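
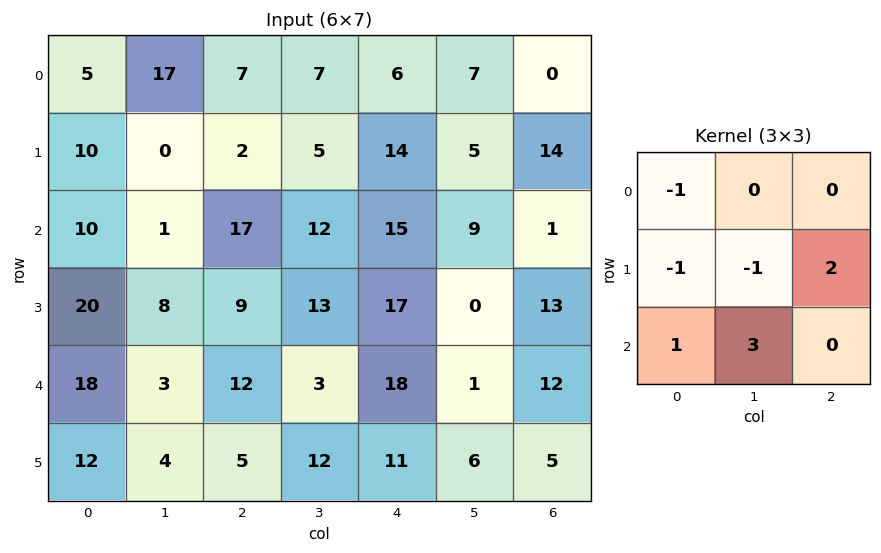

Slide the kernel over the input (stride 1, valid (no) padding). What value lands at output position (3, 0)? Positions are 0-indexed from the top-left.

7

The receptive field on the input at this output position is [20 8 9 / 18 3 12 / 12 4 5]. Elementwise product with the kernel and sum: 20·-1 + 18·-1 + 3·-1 + 12·2 + 12·1 + 4·3.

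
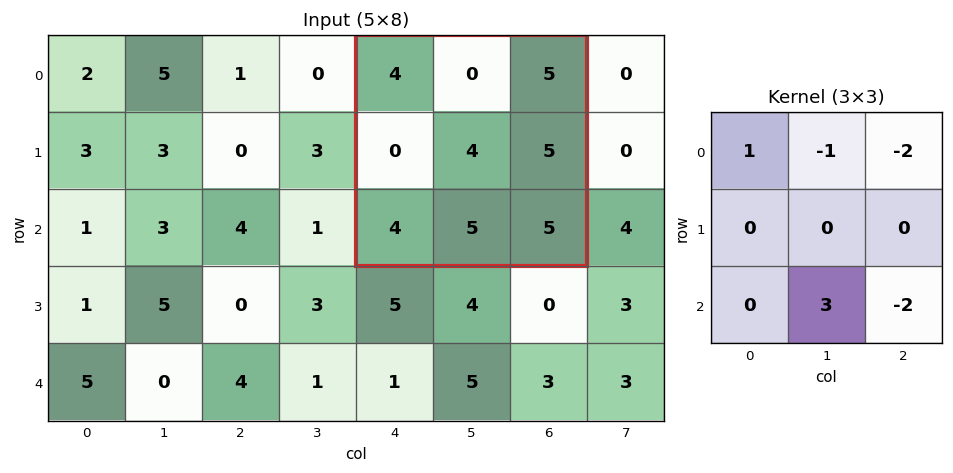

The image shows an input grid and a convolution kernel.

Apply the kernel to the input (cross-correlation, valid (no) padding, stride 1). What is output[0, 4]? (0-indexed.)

-1

The receptive field on the input at this output position is [4 0 5 / 0 4 5 / 4 5 5]. Elementwise product with the kernel and sum: 4·1 + 0·-1 + 5·-2 + 5·3 + 5·-2.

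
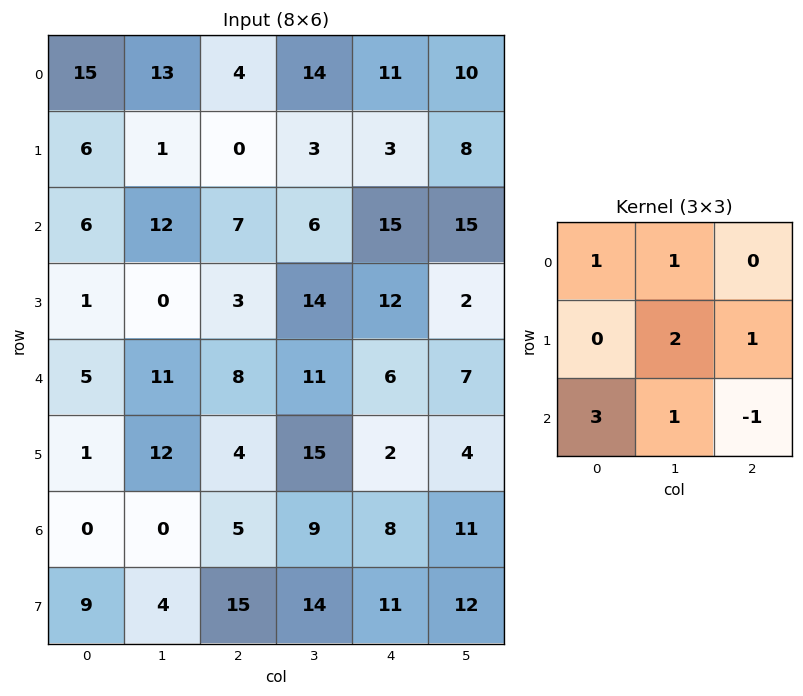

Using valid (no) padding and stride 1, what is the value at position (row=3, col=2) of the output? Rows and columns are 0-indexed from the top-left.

70

The receptive field on the input at this output position is [3 14 12 / 8 11 6 / 4 15 2]. Elementwise product with the kernel and sum: 3·1 + 14·1 + 11·2 + 6·1 + 4·3 + 15·1 + 2·-1.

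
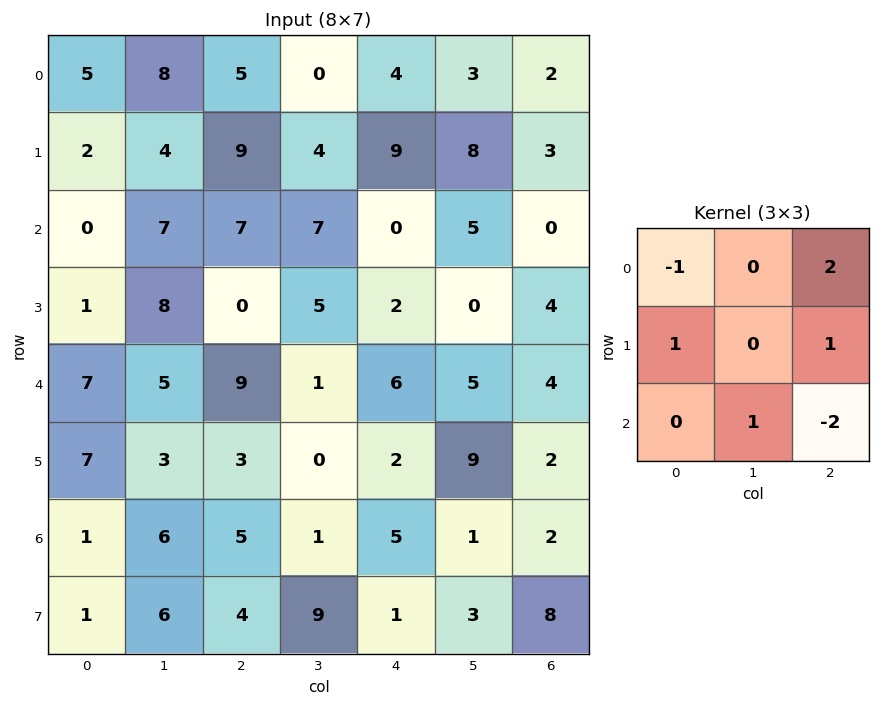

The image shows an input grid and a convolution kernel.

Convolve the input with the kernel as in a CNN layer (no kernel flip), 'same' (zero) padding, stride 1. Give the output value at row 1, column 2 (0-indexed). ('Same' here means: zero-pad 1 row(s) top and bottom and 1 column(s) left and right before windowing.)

The receptive field on the zero-padded input at this output position is [8 5 0 / 4 9 4 / 7 7 7]. Elementwise product with the kernel and sum: 8·-1 + 0·2 + 4·1 + 4·1 + 7·1 + 7·-2.

-7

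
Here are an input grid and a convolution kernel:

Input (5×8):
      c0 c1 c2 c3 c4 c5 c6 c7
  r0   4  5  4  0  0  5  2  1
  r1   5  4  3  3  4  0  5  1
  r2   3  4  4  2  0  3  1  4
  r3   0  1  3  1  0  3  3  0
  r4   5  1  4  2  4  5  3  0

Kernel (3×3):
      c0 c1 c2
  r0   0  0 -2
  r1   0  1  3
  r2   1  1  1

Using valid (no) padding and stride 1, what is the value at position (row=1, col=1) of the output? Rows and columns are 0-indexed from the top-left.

The receptive field on the input at this output position is [4 3 3 / 4 4 2 / 1 3 1]. Elementwise product with the kernel and sum: 3·-2 + 4·1 + 2·3 + 1·1 + 3·1 + 1·1.

9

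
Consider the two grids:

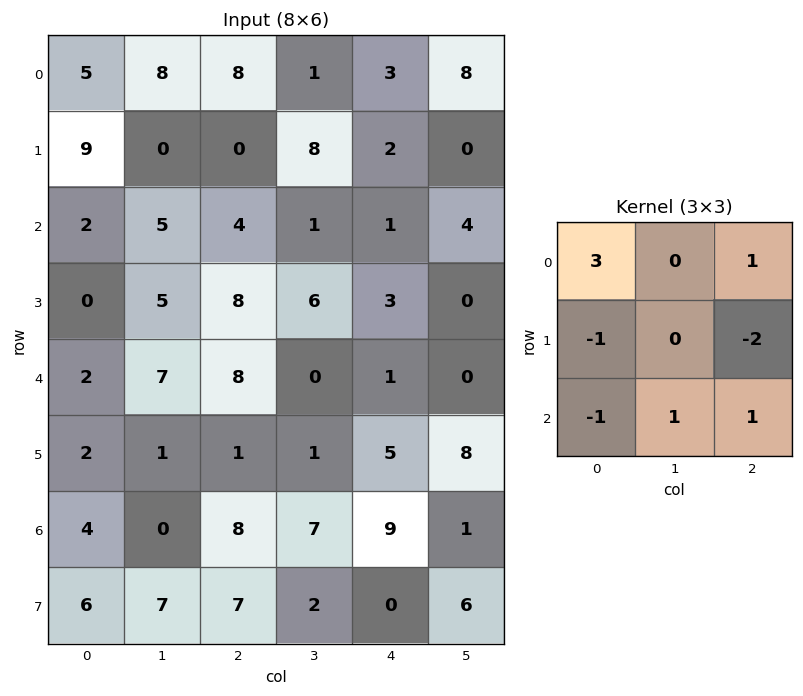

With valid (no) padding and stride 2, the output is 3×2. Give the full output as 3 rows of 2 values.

21 21
7 -8
14 22

Output[0,0]: The receptive field on the input at this output position is [5 8 8 / 9 0 0 / 2 5 4]. Elementwise product with the kernel and sum: 5·3 + 8·1 + 9·-1 + 0·-2 + 2·-1 + 5·1 + 4·1.
Output[0,1]: The receptive field on the input at this output position is [8 1 3 / 0 8 2 / 4 1 1]. Elementwise product with the kernel and sum: 8·3 + 3·1 + 0·-1 + 2·-2 + 4·-1 + 1·1 + 1·1.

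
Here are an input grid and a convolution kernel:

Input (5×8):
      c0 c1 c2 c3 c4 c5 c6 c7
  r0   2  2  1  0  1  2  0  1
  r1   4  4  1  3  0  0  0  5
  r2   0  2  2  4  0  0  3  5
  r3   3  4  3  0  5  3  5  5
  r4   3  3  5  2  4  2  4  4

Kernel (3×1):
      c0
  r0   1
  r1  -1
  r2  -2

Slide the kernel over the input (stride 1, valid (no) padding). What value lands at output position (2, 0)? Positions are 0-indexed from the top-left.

-9

The receptive field on the input at this output position is [0 / 3 / 3]. Elementwise product with the kernel and sum: 0·1 + 3·-1 + 3·-2.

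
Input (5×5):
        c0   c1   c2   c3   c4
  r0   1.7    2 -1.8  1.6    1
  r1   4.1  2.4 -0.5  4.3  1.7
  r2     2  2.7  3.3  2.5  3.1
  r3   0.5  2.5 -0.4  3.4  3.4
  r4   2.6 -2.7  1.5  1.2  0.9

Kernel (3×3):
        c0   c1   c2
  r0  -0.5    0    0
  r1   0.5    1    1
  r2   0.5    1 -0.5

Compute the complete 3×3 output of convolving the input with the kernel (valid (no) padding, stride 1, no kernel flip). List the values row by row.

5.15 7.4 9.25
7.9 5.1 9
-0.8 2.45 6.45

Output[0,0]: The receptive field on the input at this output position is [1.7 2 -1.8 / 4.1 2.4 -0.5 / 2 2.7 3.3]. Elementwise product with the kernel and sum: 1.7·-0.5 + 4.1·0.5 + 2.4·1 + -0.5·1 + 2·0.5 + 2.7·1 + 3.3·-0.5.
Output[0,1]: The receptive field on the input at this output position is [2 -1.8 1.6 / 2.4 -0.5 4.3 / 2.7 3.3 2.5]. Elementwise product with the kernel and sum: 2·-0.5 + 2.4·0.5 + -0.5·1 + 4.3·1 + 2.7·0.5 + 3.3·1 + 2.5·-0.5.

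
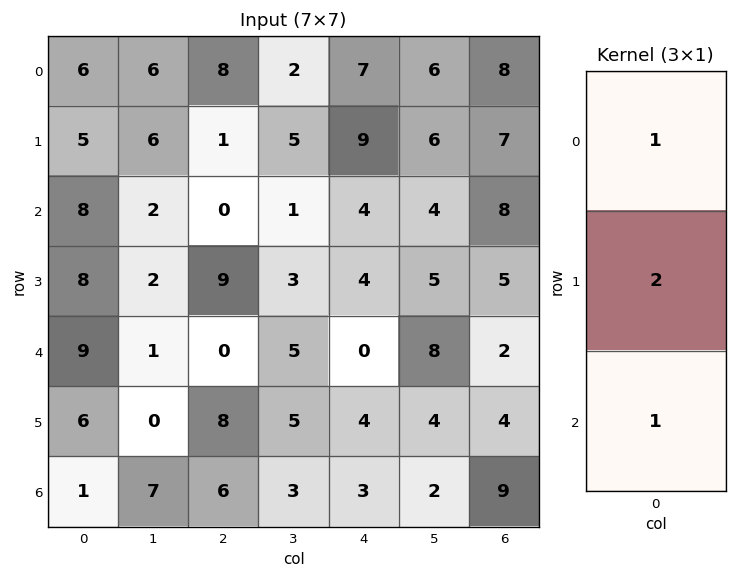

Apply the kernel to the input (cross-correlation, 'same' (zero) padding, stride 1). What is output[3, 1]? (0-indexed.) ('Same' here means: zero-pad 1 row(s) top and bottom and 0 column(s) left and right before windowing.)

The receptive field on the zero-padded input at this output position is [2 / 2 / 1]. Elementwise product with the kernel and sum: 2·1 + 2·2 + 1·1.

7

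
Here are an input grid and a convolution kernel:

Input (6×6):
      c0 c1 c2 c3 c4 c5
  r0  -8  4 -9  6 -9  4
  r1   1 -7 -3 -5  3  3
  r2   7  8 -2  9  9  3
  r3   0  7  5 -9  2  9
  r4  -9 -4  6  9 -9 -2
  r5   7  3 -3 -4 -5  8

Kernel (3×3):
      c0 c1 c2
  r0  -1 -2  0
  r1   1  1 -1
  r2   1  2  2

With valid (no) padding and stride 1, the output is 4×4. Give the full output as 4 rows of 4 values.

16 31 20 40
54 9 2 27
-26 43 -16 -56
-26 -35 16 9

Output[0,0]: The receptive field on the input at this output position is [-8 4 -9 / 1 -7 -3 / 7 8 -2]. Elementwise product with the kernel and sum: -8·-1 + 4·-2 + 1·1 + -7·1 + -3·-1 + 7·1 + 8·2 + -2·2.
Output[0,1]: The receptive field on the input at this output position is [4 -9 6 / -7 -3 -5 / 8 -2 9]. Elementwise product with the kernel and sum: 4·-1 + -9·-2 + -7·1 + -3·1 + -5·-1 + 8·1 + -2·2 + 9·2.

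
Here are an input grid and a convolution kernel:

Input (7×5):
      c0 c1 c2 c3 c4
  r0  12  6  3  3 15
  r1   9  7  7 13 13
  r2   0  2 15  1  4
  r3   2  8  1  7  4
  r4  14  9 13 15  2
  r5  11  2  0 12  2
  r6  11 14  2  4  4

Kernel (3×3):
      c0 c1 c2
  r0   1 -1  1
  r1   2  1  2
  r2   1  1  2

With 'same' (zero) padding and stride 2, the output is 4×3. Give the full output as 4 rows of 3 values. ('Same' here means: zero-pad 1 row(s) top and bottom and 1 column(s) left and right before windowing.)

47 61 47
20 57 17
53 101 49
30 52 22

Output[0,0]: The receptive field on the zero-padded input at this output position is [0 0 0 / 0 12 6 / 0 9 7]. Elementwise product with the kernel and sum: 0·1 + 0·-1 + 0·1 + 0·2 + 12·1 + 6·2 + 0·1 + 9·1 + 7·2.
Output[0,1]: The receptive field on the zero-padded input at this output position is [0 0 0 / 6 3 3 / 7 7 13]. Elementwise product with the kernel and sum: 0·1 + 0·-1 + 0·1 + 6·2 + 3·1 + 3·2 + 7·1 + 7·1 + 13·2.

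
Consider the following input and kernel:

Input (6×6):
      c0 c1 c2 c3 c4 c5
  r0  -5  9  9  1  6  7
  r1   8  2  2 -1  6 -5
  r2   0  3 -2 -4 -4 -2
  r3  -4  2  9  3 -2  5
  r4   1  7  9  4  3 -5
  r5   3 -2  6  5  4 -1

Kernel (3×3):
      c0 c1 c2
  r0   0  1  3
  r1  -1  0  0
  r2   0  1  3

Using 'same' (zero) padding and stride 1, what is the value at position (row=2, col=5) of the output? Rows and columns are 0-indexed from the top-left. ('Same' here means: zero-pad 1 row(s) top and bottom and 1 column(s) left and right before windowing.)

The receptive field on the zero-padded input at this output position is [6 -5 0 / -4 -2 0 / -2 5 0]. Elementwise product with the kernel and sum: -5·1 + 0·3 + -4·-1 + 5·1 + 0·3.

4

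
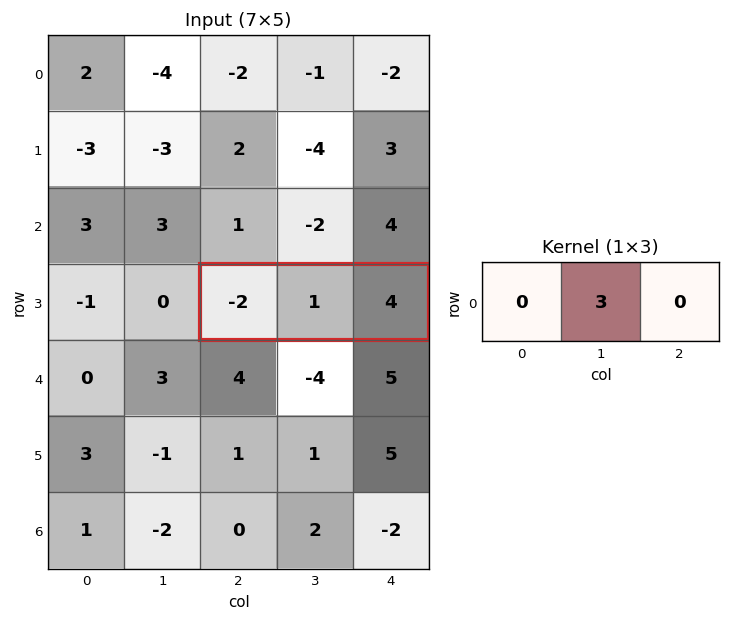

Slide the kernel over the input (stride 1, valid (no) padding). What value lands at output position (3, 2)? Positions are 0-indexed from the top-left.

The receptive field on the input at this output position is [-2 1 4]. Elementwise product with the kernel and sum: 1·3.

3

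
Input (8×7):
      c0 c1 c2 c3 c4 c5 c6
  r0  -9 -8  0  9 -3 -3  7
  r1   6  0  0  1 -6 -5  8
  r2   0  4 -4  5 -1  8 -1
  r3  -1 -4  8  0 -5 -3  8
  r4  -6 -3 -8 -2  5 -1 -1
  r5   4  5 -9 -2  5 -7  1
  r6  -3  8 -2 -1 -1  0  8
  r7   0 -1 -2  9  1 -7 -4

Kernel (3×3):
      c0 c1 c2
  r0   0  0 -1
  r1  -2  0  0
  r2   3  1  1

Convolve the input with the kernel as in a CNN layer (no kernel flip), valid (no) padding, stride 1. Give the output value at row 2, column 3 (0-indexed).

The receptive field on the input at this output position is [5 -1 8 / 0 -5 -3 / -2 5 -1]. Elementwise product with the kernel and sum: 8·-1 + 0·-2 + -2·3 + 5·1 + -1·1.

-10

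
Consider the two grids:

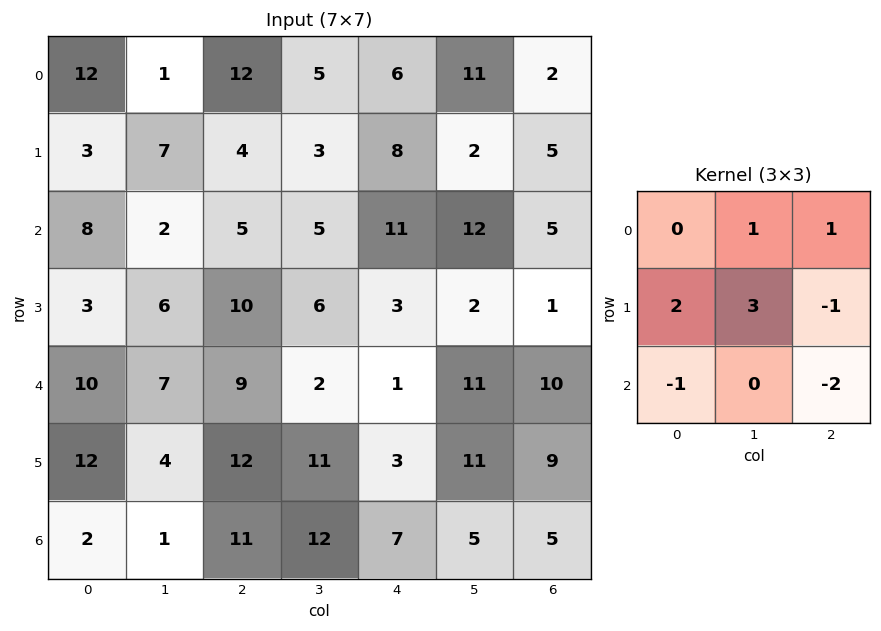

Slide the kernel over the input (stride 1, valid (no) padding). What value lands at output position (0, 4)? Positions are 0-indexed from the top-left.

9

The receptive field on the input at this output position is [6 11 2 / 8 2 5 / 11 12 5]. Elementwise product with the kernel and sum: 11·1 + 2·1 + 8·2 + 2·3 + 5·-1 + 11·-1 + 5·-2.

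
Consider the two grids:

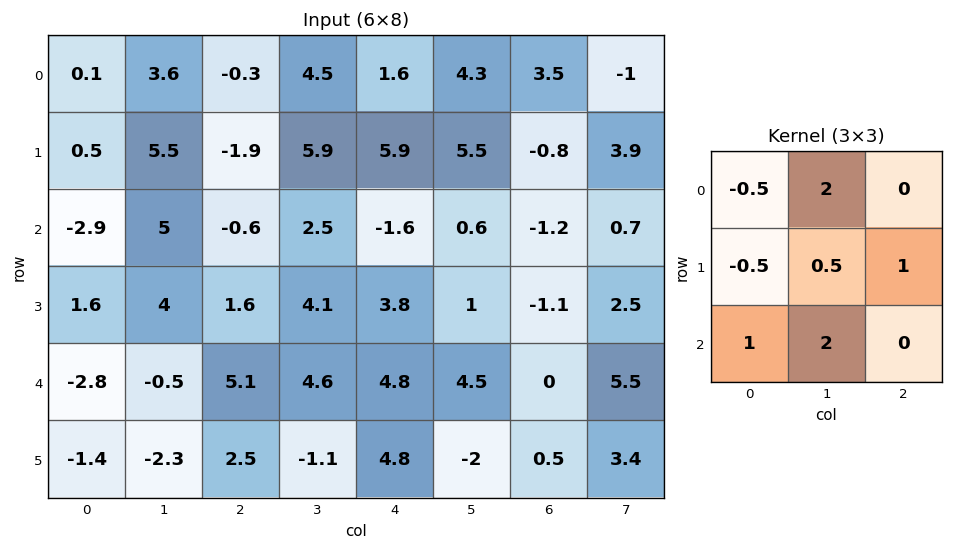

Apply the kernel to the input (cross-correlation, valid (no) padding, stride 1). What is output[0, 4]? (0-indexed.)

6.4

The receptive field on the input at this output position is [1.6 4.3 3.5 / 5.9 5.5 -0.8 / -1.6 0.6 -1.2]. Elementwise product with the kernel and sum: 1.6·-0.5 + 4.3·2 + 5.9·-0.5 + 5.5·0.5 + -0.8·1 + -1.6·1 + 0.6·2.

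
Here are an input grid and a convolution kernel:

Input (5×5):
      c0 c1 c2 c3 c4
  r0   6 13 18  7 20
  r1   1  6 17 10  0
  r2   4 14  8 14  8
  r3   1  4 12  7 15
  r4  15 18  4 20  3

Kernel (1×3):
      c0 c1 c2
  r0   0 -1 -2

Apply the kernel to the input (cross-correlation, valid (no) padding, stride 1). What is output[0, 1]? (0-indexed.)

The receptive field on the input at this output position is [13 18 7]. Elementwise product with the kernel and sum: 18·-1 + 7·-2.

-32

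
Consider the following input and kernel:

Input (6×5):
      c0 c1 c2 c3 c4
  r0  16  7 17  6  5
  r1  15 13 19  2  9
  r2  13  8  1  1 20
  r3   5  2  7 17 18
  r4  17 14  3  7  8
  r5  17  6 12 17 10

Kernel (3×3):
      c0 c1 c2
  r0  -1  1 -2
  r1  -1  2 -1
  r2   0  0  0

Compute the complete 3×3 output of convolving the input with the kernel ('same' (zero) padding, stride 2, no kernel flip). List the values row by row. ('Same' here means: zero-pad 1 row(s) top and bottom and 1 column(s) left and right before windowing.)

25 21 4
7 -5 46
21 -44 10

Output[0,0]: The receptive field on the zero-padded input at this output position is [0 0 0 / 0 16 7 / 0 15 13]. Elementwise product with the kernel and sum: 0·-1 + 0·1 + 0·-2 + 0·-1 + 16·2 + 7·-1.
Output[0,1]: The receptive field on the zero-padded input at this output position is [0 0 0 / 7 17 6 / 13 19 2]. Elementwise product with the kernel and sum: 0·-1 + 0·1 + 0·-2 + 7·-1 + 17·2 + 6·-1.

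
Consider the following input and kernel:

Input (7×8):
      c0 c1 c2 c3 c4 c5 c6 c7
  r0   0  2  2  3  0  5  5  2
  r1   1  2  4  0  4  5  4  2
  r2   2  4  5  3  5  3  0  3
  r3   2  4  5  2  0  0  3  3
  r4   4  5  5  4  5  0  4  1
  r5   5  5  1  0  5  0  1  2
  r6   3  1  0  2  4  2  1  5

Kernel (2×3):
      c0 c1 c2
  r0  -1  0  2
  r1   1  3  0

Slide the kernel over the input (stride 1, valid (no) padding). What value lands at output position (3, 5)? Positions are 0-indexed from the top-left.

The receptive field on the input at this output position is [0 3 3 / 0 4 1]. Elementwise product with the kernel and sum: 0·-1 + 3·2 + 0·1 + 4·3.

18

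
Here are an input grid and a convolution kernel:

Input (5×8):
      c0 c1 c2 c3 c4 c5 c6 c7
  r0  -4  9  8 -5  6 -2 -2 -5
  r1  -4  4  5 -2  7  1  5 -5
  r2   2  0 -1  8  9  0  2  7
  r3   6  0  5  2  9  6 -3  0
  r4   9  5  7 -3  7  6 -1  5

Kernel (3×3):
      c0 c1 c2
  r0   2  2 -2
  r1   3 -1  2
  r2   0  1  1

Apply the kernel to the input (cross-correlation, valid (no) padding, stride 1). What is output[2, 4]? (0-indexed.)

34

The receptive field on the input at this output position is [9 0 2 / 9 6 -3 / 7 6 -1]. Elementwise product with the kernel and sum: 9·2 + 0·2 + 2·-2 + 9·3 + 6·-1 + -3·2 + 6·1 + -1·1.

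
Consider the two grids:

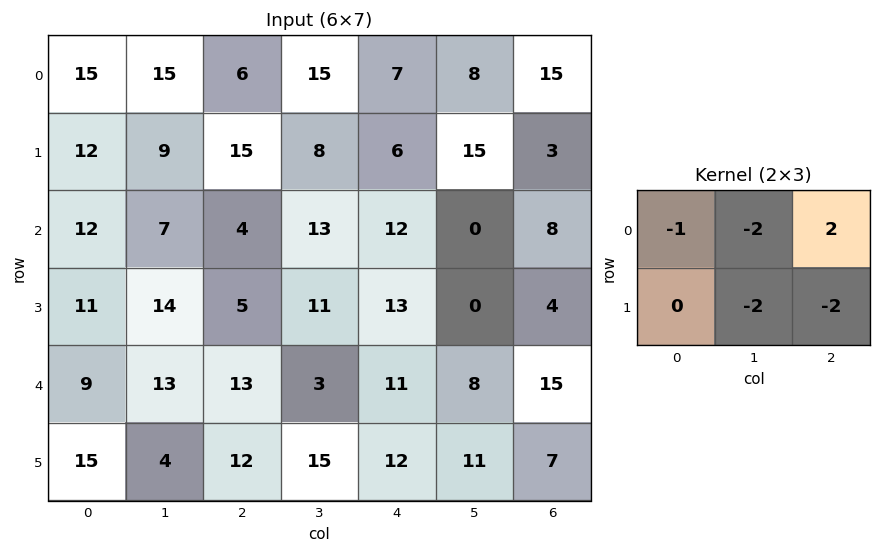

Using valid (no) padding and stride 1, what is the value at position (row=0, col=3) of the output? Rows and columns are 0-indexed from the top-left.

The receptive field on the input at this output position is [15 7 8 / 8 6 15]. Elementwise product with the kernel and sum: 15·-1 + 7·-2 + 8·2 + 6·-2 + 15·-2.

-55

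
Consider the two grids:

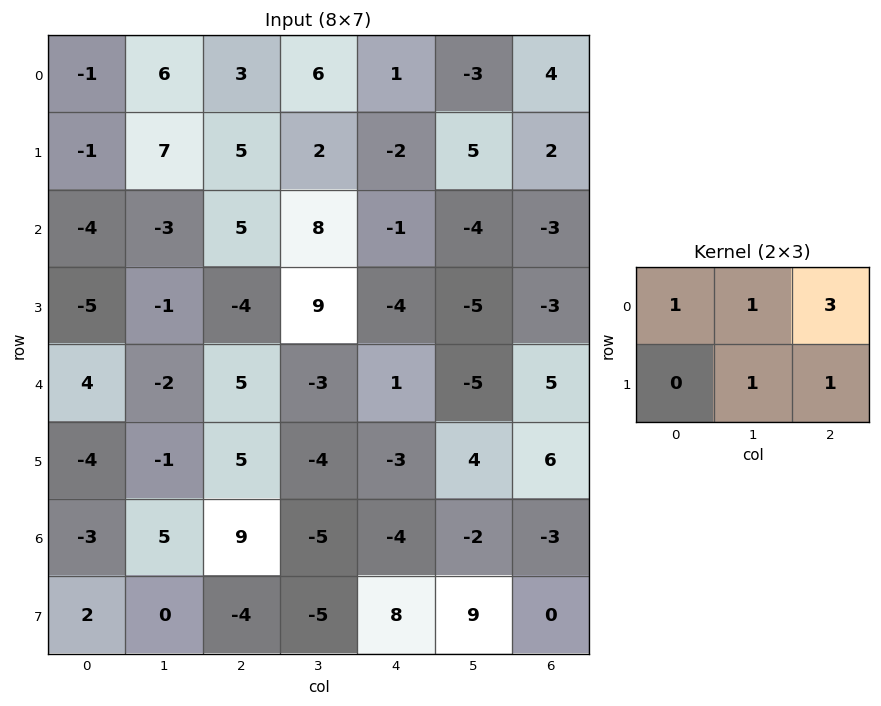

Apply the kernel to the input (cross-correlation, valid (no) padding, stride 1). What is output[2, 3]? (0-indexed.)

The receptive field on the input at this output position is [8 -1 -4 / 9 -4 -5]. Elementwise product with the kernel and sum: 8·1 + -1·1 + -4·3 + -4·1 + -5·1.

-14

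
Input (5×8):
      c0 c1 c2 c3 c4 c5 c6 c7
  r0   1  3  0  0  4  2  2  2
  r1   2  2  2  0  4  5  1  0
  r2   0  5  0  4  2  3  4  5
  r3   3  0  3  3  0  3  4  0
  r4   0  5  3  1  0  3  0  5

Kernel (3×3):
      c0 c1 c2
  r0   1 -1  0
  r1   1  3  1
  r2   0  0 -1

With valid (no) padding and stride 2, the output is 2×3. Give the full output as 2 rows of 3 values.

Output[0,0]: The receptive field on the input at this output position is [1 3 0 / 2 2 2 / 0 5 0]. Elementwise product with the kernel and sum: 1·1 + 3·-1 + 2·1 + 2·3 + 2·1 + 0·-1.

8 4 18
-2 8 12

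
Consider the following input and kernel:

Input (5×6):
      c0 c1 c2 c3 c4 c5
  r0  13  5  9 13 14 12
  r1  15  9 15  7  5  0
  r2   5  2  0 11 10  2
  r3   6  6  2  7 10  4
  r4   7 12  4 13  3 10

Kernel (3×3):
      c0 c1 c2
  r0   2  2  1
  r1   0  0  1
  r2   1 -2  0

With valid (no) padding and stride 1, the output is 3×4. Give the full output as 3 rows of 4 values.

Output[0,0]: The receptive field on the input at this output position is [13 5 9 / 15 9 15 / 5 2 0]. Elementwise product with the kernel and sum: 13·2 + 5·2 + 9·1 + 15·1 + 5·1 + 2·-2.
Output[0,1]: The receptive field on the input at this output position is [5 9 13 / 9 15 7 / 2 0 11]. Elementwise product with the kernel and sum: 5·2 + 9·2 + 13·1 + 7·1 + 2·1 + 0·-2.

61 50 41 57
57 68 47 13
-1 26 20 55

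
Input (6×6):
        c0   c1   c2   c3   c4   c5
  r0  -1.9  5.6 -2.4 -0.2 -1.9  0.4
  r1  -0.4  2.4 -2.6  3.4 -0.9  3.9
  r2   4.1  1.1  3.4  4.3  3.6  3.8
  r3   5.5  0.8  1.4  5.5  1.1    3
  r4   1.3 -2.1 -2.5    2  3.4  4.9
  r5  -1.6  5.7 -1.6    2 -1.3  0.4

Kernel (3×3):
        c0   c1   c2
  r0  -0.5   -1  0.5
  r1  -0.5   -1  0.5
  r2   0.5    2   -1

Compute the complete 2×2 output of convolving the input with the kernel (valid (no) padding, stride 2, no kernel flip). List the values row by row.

-8.5 4.6
-5.35 -10.5

Output[0,0]: The receptive field on the input at this output position is [-1.9 5.6 -2.4 / -0.4 2.4 -2.6 / 4.1 1.1 3.4]. Elementwise product with the kernel and sum: -1.9·-0.5 + 5.6·-1 + -2.4·0.5 + -0.4·-0.5 + 2.4·-1 + -2.6·0.5 + 4.1·0.5 + 1.1·2 + 3.4·-1.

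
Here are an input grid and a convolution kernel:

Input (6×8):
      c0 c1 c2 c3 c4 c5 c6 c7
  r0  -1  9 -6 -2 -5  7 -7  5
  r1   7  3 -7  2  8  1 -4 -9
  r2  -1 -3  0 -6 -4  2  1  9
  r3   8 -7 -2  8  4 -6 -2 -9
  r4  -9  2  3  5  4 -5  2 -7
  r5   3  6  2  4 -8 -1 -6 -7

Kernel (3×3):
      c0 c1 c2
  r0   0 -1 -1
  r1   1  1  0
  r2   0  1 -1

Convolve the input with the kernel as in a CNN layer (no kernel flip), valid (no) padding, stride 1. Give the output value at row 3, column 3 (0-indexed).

The receptive field on the input at this output position is [8 4 -6 / 5 4 -5 / 4 -8 -1]. Elementwise product with the kernel and sum: 4·-1 + -6·-1 + 5·1 + 4·1 + -8·1 + -1·-1.

4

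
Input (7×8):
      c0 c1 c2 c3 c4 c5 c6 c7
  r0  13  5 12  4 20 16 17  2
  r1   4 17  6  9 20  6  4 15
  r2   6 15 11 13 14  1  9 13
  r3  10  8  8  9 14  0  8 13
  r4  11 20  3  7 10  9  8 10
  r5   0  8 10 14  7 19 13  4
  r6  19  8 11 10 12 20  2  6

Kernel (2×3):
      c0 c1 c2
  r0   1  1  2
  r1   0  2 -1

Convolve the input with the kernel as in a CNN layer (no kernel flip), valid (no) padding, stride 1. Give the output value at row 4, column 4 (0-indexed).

60

The receptive field on the input at this output position is [10 9 8 / 7 19 13]. Elementwise product with the kernel and sum: 10·1 + 9·1 + 8·2 + 19·2 + 13·-1.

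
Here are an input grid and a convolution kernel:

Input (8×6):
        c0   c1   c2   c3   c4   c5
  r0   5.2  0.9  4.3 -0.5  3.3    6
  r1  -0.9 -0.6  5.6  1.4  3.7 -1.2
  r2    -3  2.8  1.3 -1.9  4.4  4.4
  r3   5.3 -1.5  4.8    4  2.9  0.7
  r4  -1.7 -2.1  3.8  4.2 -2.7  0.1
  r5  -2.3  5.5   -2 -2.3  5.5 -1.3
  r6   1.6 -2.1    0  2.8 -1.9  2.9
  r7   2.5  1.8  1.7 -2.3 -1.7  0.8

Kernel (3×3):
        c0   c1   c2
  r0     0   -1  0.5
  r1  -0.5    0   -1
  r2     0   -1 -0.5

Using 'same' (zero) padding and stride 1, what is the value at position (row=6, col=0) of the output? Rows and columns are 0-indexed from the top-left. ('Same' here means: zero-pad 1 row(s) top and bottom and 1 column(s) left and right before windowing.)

3.75

The receptive field on the zero-padded input at this output position is [0 -2.3 5.5 / 0 1.6 -2.1 / 0 2.5 1.8]. Elementwise product with the kernel and sum: -2.3·-1 + 5.5·0.5 + 0·-0.5 + -2.1·-1 + 2.5·-1 + 1.8·-0.5.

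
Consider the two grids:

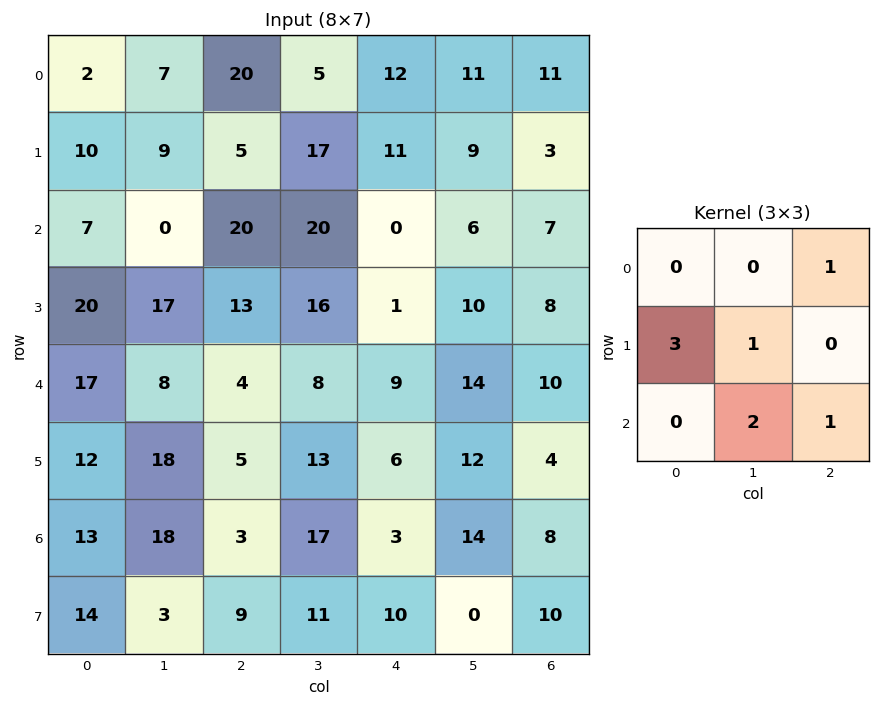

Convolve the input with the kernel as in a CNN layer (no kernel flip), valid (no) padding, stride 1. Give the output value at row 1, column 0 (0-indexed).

The receptive field on the input at this output position is [10 9 5 / 7 0 20 / 20 17 13]. Elementwise product with the kernel and sum: 5·1 + 7·3 + 0·1 + 17·2 + 13·1.

73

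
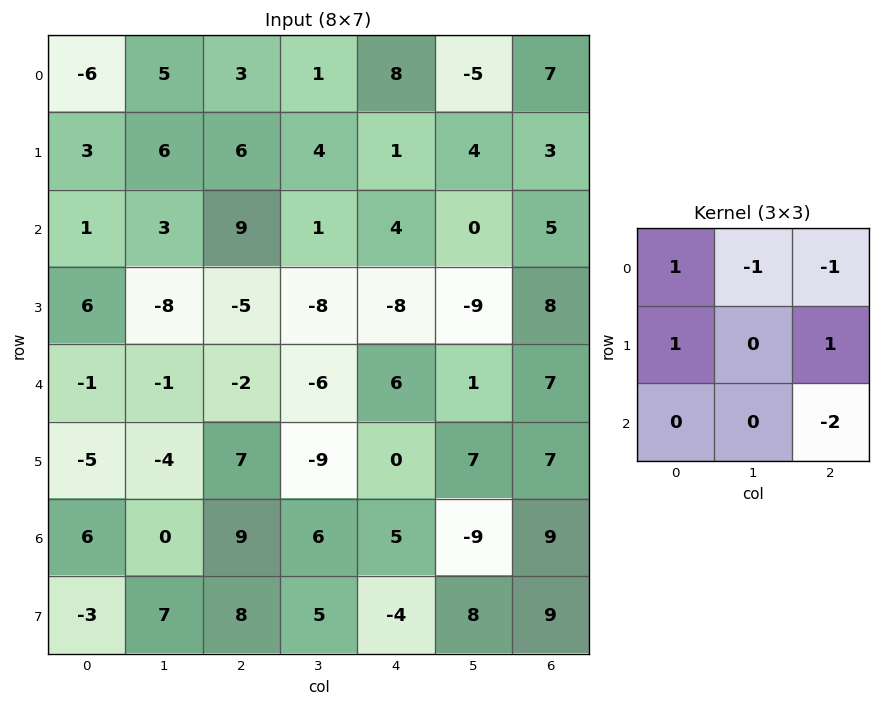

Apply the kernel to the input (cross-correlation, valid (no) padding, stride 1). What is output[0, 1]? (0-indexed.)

The receptive field on the input at this output position is [5 3 1 / 6 6 4 / 3 9 1]. Elementwise product with the kernel and sum: 5·1 + 3·-1 + 1·-1 + 6·1 + 4·1 + 1·-2.

9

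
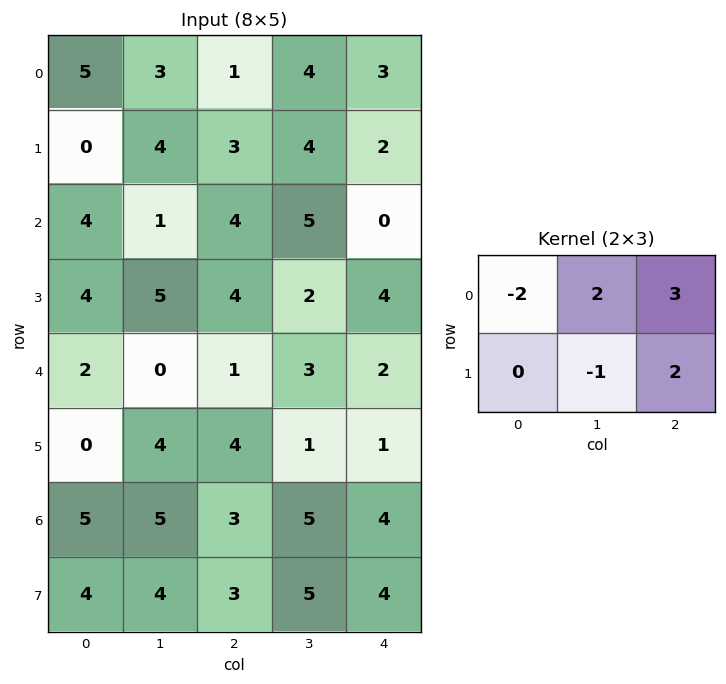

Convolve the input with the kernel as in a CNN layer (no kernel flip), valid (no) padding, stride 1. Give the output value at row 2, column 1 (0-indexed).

The receptive field on the input at this output position is [1 4 5 / 5 4 2]. Elementwise product with the kernel and sum: 1·-2 + 4·2 + 5·3 + 4·-1 + 2·2.

21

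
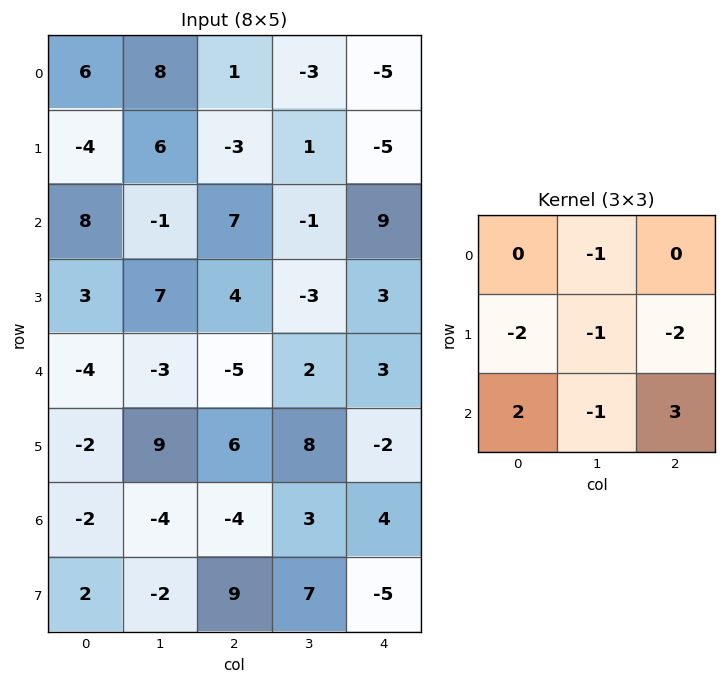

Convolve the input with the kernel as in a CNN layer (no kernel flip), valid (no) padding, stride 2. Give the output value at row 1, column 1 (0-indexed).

The receptive field on the input at this output position is [7 -1 9 / 4 -3 3 / -5 2 3]. Elementwise product with the kernel and sum: -1·-1 + 4·-2 + -3·-1 + 3·-2 + -5·2 + 2·-1 + 3·3.

-13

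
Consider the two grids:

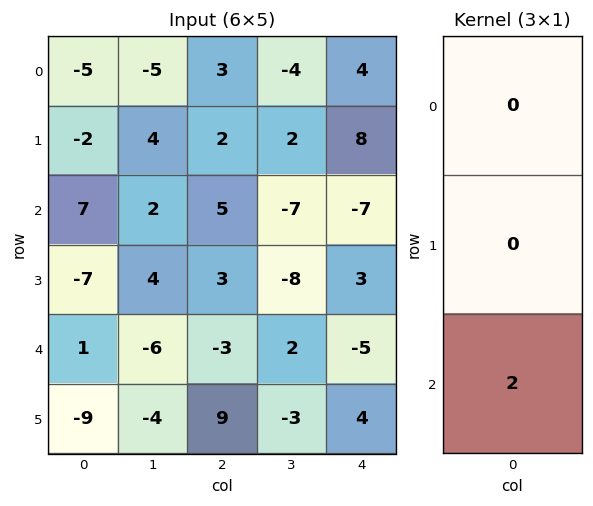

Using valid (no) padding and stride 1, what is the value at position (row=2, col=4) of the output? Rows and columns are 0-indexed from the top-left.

The receptive field on the input at this output position is [-7 / 3 / -5]. Elementwise product with the kernel and sum: -5·2.

-10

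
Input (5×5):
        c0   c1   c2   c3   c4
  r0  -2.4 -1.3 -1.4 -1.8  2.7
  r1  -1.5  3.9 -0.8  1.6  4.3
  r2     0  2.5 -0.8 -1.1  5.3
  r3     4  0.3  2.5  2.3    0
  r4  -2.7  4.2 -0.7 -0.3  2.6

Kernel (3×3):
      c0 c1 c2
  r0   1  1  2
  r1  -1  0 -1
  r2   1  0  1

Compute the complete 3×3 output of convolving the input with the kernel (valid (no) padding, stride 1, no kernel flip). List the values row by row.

Output[0,0]: The receptive field on the input at this output position is [-2.4 -1.3 -1.4 / -1.5 3.9 -0.8 / 0 2.5 -0.8]. Elementwise product with the kernel and sum: -2.4·1 + -1.3·1 + -1.4·2 + -1.5·-1 + -0.8·-1 + 0·1 + -0.8·1.
Output[0,1]: The receptive field on the input at this output position is [-1.3 -1.4 -1.8 / 3.9 -0.8 1.6 / 2.5 -0.8 -1.1]. Elementwise product with the kernel and sum: -1.3·1 + -1.4·1 + -1.8·2 + 3.9·-1 + 1.6·-1 + 2.5·1 + -1.1·1.

-5 -10.4 3.2
8.1 7.5 7.4
-9 0.8 8.1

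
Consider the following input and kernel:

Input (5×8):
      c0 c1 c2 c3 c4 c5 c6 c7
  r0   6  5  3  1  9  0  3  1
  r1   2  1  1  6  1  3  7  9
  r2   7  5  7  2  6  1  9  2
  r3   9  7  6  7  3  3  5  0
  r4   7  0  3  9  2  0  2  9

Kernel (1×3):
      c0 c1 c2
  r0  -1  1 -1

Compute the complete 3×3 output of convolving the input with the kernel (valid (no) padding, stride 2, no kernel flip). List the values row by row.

-4 -11 -12
-9 -11 -14
-10 4 -4

Output[0,0]: The receptive field on the input at this output position is [6 5 3]. Elementwise product with the kernel and sum: 6·-1 + 5·1 + 3·-1.
Output[0,1]: The receptive field on the input at this output position is [3 1 9]. Elementwise product with the kernel and sum: 3·-1 + 1·1 + 9·-1.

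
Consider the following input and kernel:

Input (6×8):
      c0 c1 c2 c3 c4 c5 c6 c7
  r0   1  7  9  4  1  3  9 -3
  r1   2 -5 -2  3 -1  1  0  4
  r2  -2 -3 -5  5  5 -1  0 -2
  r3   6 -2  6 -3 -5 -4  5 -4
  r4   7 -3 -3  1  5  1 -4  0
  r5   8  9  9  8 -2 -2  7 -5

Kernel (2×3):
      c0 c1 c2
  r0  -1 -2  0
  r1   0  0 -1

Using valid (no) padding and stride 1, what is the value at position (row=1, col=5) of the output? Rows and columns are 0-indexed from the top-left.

1

The receptive field on the input at this output position is [1 0 4 / -1 0 -2]. Elementwise product with the kernel and sum: 1·-1 + 0·-2 + -2·-1.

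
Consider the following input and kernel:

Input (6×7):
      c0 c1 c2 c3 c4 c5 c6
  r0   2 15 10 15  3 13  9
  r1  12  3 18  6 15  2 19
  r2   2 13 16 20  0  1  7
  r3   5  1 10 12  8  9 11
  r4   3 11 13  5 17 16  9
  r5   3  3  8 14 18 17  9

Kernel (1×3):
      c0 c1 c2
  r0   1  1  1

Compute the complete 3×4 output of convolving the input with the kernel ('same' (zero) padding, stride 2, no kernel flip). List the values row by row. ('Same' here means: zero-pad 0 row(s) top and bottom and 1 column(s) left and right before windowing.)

17 40 31 22
15 49 21 8
14 29 38 25

Output[0,0]: The receptive field on the zero-padded input at this output position is [0 2 15]. Elementwise product with the kernel and sum: 0·1 + 2·1 + 15·1.
Output[0,1]: The receptive field on the zero-padded input at this output position is [15 10 15]. Elementwise product with the kernel and sum: 15·1 + 10·1 + 15·1.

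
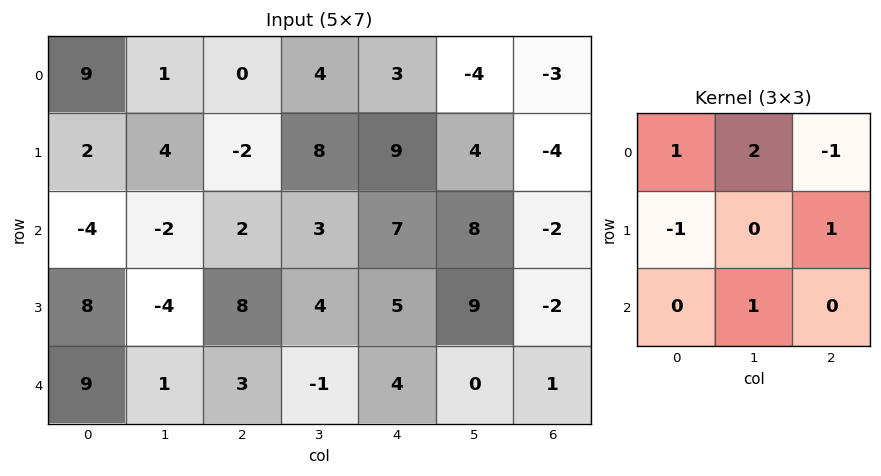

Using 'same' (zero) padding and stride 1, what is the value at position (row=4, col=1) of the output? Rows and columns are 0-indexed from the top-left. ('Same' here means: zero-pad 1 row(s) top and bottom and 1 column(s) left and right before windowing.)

-14

The receptive field on the zero-padded input at this output position is [8 -4 8 / 9 1 3 / 0 0 0]. Elementwise product with the kernel and sum: 8·1 + -4·2 + 8·-1 + 9·-1 + 3·1 + 0·1.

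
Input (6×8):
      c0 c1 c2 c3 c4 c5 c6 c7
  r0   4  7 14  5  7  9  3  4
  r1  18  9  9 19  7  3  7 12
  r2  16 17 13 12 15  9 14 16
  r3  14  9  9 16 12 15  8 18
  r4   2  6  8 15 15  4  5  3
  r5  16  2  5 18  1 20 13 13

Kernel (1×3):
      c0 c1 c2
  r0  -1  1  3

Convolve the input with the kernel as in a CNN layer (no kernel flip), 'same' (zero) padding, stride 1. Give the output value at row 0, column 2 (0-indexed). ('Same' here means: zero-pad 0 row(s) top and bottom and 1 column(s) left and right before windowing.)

The receptive field on the zero-padded input at this output position is [7 14 5]. Elementwise product with the kernel and sum: 7·-1 + 14·1 + 5·3.

22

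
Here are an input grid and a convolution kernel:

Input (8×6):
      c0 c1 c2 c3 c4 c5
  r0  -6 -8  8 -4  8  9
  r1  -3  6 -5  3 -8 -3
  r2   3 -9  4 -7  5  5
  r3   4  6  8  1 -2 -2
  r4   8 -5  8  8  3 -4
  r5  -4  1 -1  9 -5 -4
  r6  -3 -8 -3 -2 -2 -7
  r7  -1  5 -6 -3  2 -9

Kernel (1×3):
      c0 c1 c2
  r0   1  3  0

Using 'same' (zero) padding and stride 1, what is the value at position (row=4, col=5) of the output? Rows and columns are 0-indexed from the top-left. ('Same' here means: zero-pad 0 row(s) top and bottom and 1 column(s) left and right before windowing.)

-9

The receptive field on the zero-padded input at this output position is [3 -4 0]. Elementwise product with the kernel and sum: 3·1 + -4·3.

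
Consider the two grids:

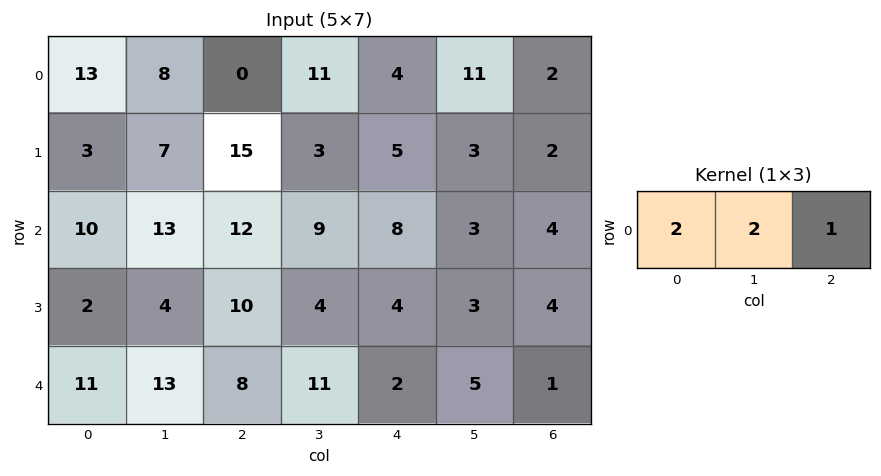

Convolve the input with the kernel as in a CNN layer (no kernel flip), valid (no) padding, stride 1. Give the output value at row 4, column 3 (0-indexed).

The receptive field on the input at this output position is [11 2 5]. Elementwise product with the kernel and sum: 11·2 + 2·2 + 5·1.

31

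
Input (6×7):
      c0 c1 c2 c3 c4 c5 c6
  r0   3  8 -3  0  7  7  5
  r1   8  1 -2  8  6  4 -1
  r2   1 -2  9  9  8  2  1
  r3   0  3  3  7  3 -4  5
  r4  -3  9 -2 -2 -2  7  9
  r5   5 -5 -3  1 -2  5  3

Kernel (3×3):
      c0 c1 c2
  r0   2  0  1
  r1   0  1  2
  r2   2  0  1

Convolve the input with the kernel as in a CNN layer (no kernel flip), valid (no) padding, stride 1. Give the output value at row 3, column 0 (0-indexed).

The receptive field on the input at this output position is [0 3 3 / -3 9 -2 / 5 -5 -3]. Elementwise product with the kernel and sum: 0·2 + 3·1 + 9·1 + -2·2 + 5·2 + -3·1.

15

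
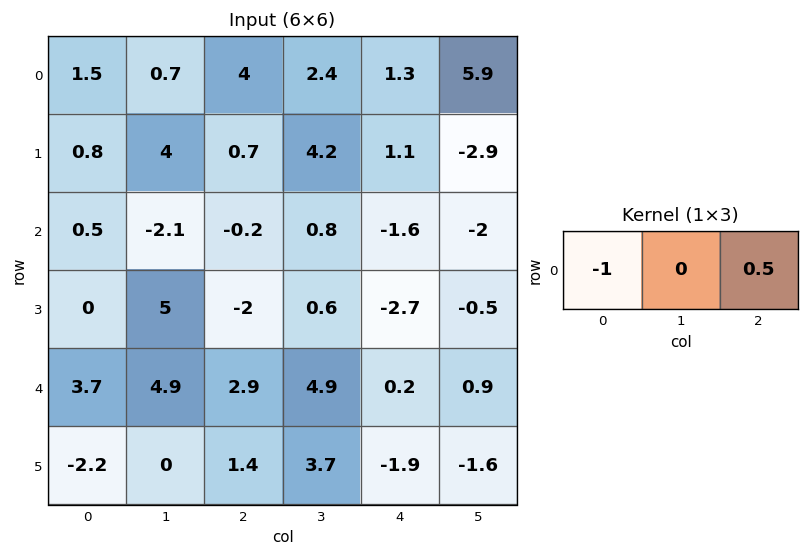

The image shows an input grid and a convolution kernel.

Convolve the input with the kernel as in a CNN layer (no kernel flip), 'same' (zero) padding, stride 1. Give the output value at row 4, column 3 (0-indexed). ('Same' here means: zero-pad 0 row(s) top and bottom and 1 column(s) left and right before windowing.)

-2.8

The receptive field on the zero-padded input at this output position is [2.9 4.9 0.2]. Elementwise product with the kernel and sum: 2.9·-1 + 0.2·0.5.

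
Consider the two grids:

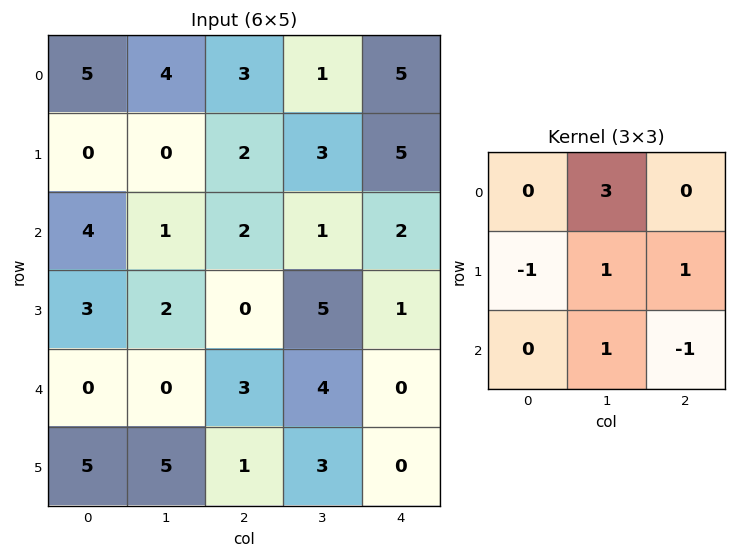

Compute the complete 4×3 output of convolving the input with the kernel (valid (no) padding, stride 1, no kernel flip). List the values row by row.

13 15 8
1 3 14
-1 8 13
13 5 19

Output[0,0]: The receptive field on the input at this output position is [5 4 3 / 0 0 2 / 4 1 2]. Elementwise product with the kernel and sum: 4·3 + 0·-1 + 0·1 + 2·1 + 1·1 + 2·-1.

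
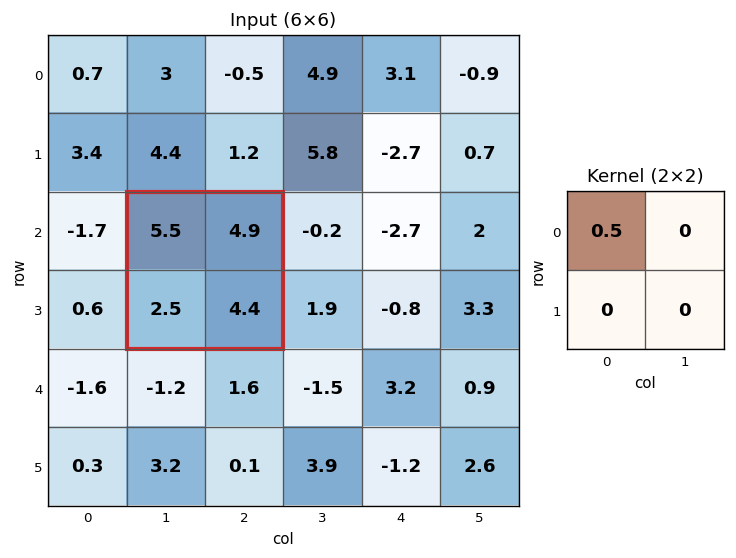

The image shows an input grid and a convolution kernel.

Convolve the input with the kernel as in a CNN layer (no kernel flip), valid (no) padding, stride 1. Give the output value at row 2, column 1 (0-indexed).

The receptive field on the input at this output position is [5.5 4.9 / 2.5 4.4]. Elementwise product with the kernel and sum: 5.5·0.5.

2.75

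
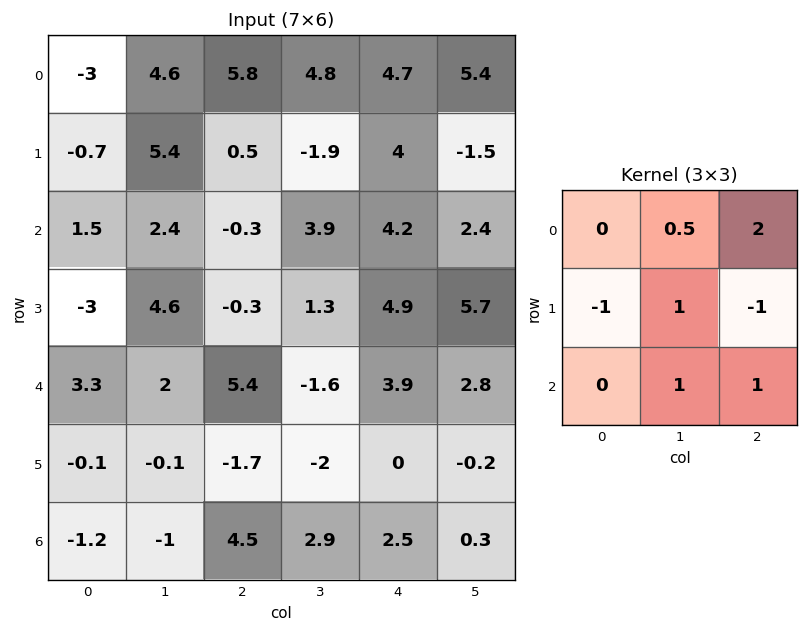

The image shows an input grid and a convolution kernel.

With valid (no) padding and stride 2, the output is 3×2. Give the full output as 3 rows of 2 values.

21.6 13.5
15.9 9.35
17 12.1

Output[0,0]: The receptive field on the input at this output position is [-3 4.6 5.8 / -0.7 5.4 0.5 / 1.5 2.4 -0.3]. Elementwise product with the kernel and sum: 4.6·0.5 + 5.8·2 + -0.7·-1 + 5.4·1 + 0.5·-1 + 2.4·1 + -0.3·1.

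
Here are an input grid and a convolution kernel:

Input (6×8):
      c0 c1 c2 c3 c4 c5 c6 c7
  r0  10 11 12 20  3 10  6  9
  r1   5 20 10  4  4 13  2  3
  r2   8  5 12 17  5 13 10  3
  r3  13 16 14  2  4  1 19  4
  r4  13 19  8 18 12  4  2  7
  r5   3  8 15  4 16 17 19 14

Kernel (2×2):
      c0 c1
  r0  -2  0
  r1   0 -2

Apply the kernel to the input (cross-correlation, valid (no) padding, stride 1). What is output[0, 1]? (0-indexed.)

The receptive field on the input at this output position is [11 12 / 20 10]. Elementwise product with the kernel and sum: 11·-2 + 10·-2.

-42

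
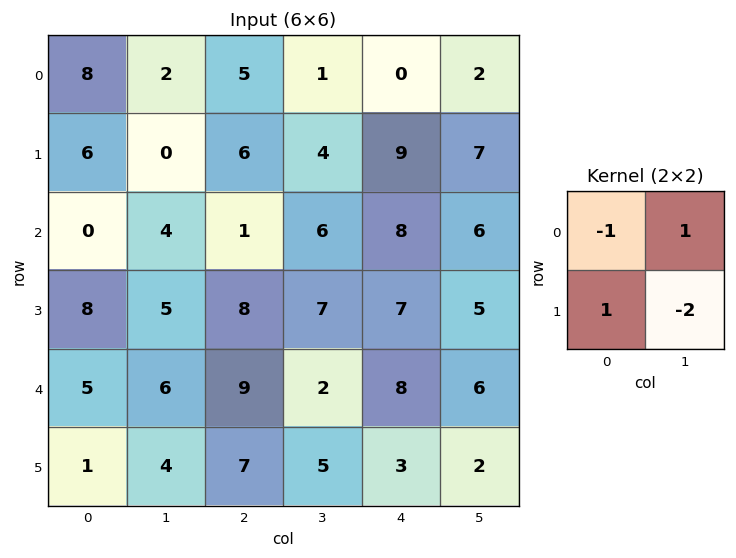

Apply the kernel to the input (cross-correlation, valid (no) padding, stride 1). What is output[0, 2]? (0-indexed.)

-6

The receptive field on the input at this output position is [5 1 / 6 4]. Elementwise product with the kernel and sum: 5·-1 + 1·1 + 6·1 + 4·-2.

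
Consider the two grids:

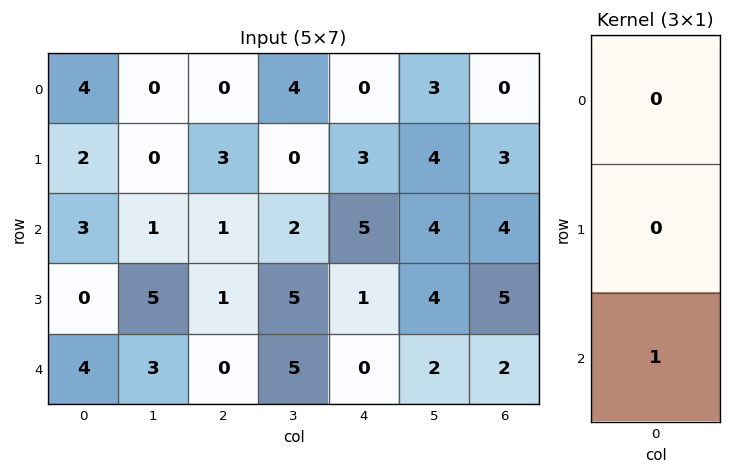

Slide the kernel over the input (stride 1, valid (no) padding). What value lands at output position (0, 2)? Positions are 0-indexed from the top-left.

1

The receptive field on the input at this output position is [0 / 3 / 1]. Elementwise product with the kernel and sum: 1·1.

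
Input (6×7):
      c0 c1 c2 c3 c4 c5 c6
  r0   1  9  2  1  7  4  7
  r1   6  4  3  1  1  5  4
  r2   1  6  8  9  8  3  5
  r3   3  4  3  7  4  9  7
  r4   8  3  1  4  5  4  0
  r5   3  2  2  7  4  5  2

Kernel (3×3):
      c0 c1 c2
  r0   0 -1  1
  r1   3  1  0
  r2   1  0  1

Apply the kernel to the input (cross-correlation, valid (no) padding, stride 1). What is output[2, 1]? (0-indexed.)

23

The receptive field on the input at this output position is [6 8 9 / 4 3 7 / 3 1 4]. Elementwise product with the kernel and sum: 8·-1 + 9·1 + 4·3 + 3·1 + 3·1 + 4·1.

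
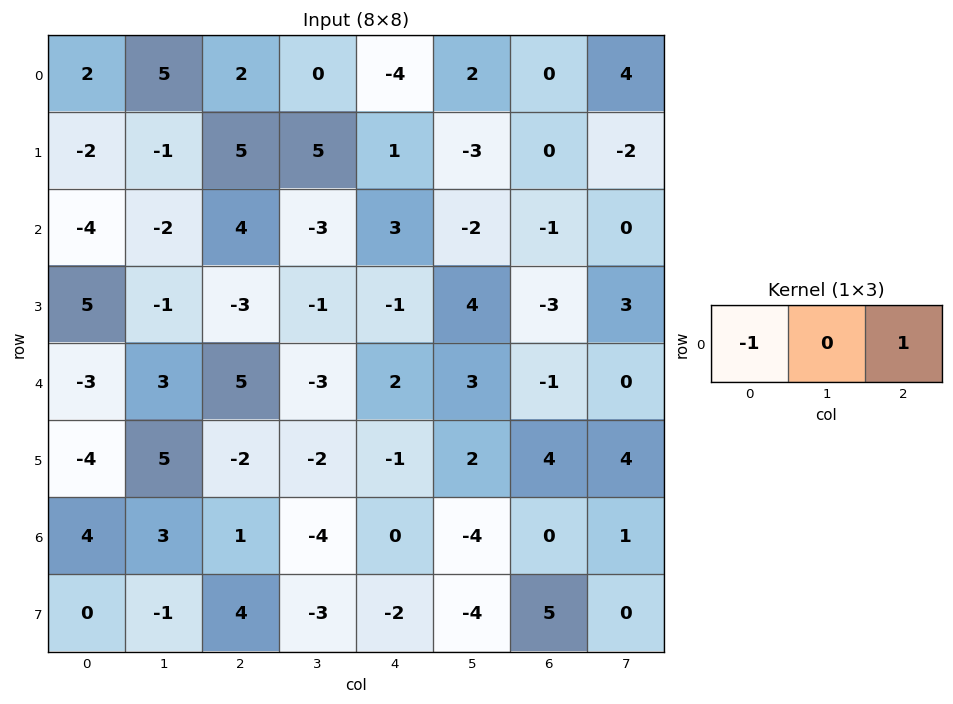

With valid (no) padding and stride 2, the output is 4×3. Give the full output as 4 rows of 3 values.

Output[0,0]: The receptive field on the input at this output position is [2 5 2]. Elementwise product with the kernel and sum: 2·-1 + 2·1.

0 -6 4
8 -1 -4
8 -3 -3
-3 -1 0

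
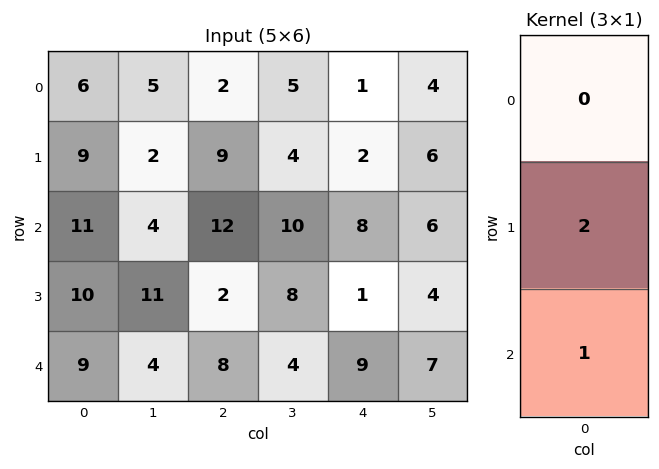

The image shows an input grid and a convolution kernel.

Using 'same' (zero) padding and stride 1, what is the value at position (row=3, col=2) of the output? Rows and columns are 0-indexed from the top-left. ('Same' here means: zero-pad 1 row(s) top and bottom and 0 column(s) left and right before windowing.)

12

The receptive field on the zero-padded input at this output position is [12 / 2 / 8]. Elementwise product with the kernel and sum: 2·2 + 8·1.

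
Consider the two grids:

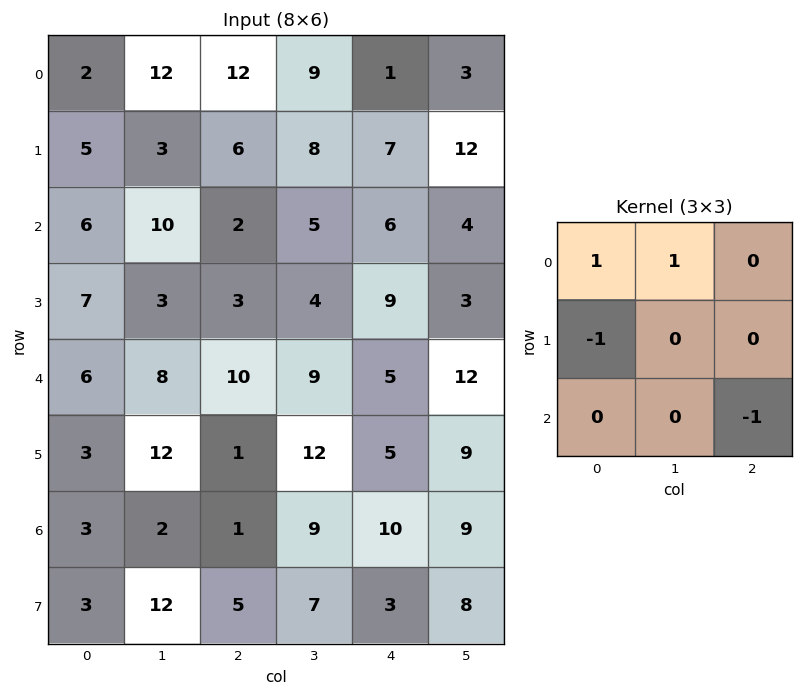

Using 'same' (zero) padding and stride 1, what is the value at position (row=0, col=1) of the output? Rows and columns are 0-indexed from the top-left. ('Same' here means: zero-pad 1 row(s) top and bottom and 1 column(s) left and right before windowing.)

The receptive field on the zero-padded input at this output position is [0 0 0 / 2 12 12 / 5 3 6]. Elementwise product with the kernel and sum: 0·1 + 0·1 + 2·-1 + 6·-1.

-8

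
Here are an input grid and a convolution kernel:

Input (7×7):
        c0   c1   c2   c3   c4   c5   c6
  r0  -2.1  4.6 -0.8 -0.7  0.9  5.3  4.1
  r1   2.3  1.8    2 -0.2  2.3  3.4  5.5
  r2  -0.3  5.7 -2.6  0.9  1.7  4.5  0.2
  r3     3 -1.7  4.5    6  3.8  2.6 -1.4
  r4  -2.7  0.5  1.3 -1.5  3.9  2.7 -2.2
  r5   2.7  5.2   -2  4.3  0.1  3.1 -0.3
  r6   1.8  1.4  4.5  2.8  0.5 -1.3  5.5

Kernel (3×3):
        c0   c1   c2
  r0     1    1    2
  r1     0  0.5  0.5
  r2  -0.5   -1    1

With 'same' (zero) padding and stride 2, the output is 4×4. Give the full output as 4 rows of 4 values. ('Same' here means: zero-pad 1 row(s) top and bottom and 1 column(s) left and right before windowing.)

0.75 -3.85 4.3 -5.15
3.9 4.9 7.8 9.1
1 18.4 19.15 -1.15
14.7 15.45 10.2 5.55

Output[0,0]: The receptive field on the zero-padded input at this output position is [0 0 0 / 0 -2.1 4.6 / 0 2.3 1.8]. Elementwise product with the kernel and sum: 0·1 + 0·1 + 0·2 + -2.1·0.5 + 4.6·0.5 + 0·-0.5 + 2.3·-1 + 1.8·1.
Output[0,1]: The receptive field on the zero-padded input at this output position is [0 0 0 / 4.6 -0.8 -0.7 / 1.8 2 -0.2]. Elementwise product with the kernel and sum: 0·1 + 0·1 + 0·2 + -0.8·0.5 + -0.7·0.5 + 1.8·-0.5 + 2·-1 + -0.2·1.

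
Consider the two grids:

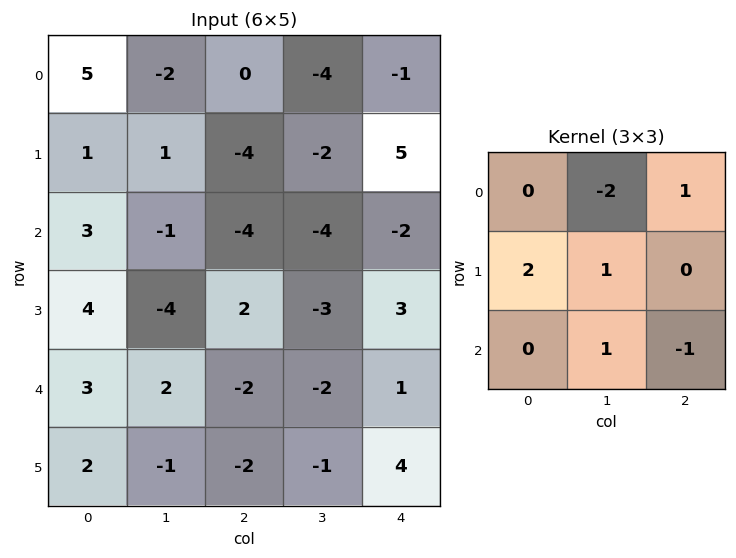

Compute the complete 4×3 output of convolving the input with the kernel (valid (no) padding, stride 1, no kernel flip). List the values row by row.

Output[0,0]: The receptive field on the input at this output position is [5 -2 0 / 1 1 -4 / 3 -1 -4]. Elementwise product with the kernel and sum: -2·-2 + 0·1 + 1·2 + 1·1 + -1·1 + -4·-1.

10 -6 -5
-7 5 -9
6 -2 4
19 -6 -2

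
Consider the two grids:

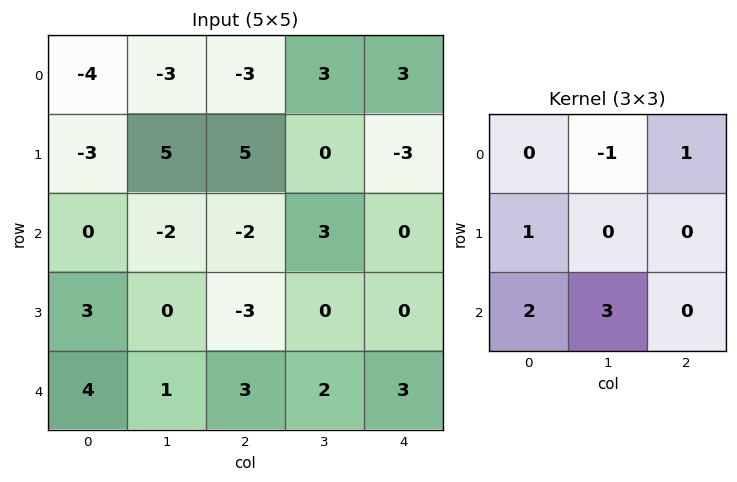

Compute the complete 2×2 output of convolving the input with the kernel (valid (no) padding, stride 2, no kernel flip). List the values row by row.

Output[0,0]: The receptive field on the input at this output position is [-4 -3 -3 / -3 5 5 / 0 -2 -2]. Elementwise product with the kernel and sum: -3·-1 + -3·1 + -3·1 + 0·2 + -2·3.

-9 10
14 6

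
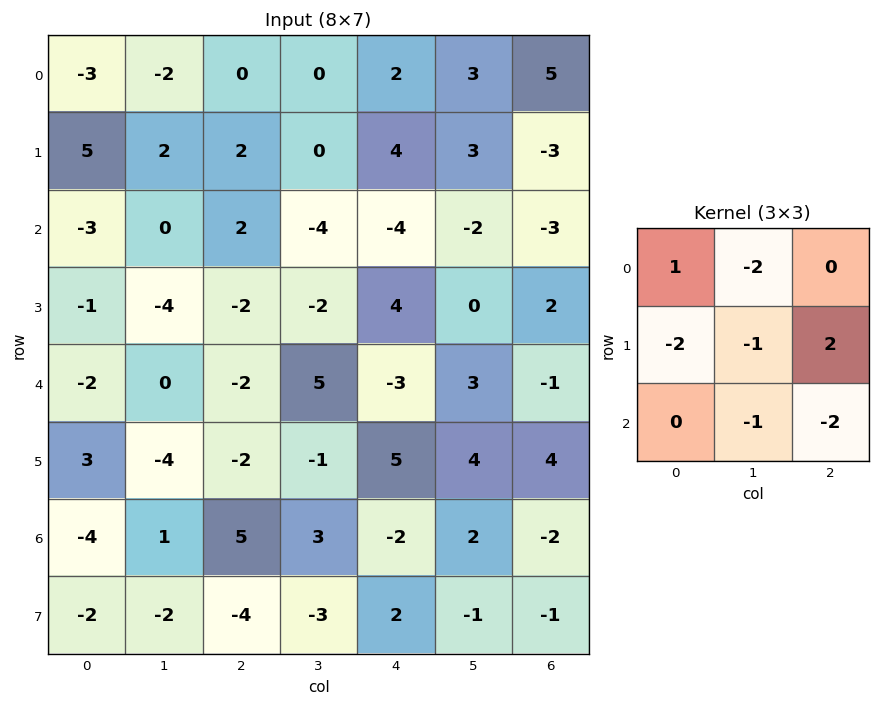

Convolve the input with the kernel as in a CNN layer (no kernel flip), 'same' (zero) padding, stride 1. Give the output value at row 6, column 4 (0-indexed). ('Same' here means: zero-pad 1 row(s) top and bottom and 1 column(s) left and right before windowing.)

The receptive field on the zero-padded input at this output position is [-1 5 4 / 3 -2 2 / -3 2 -1]. Elementwise product with the kernel and sum: -1·1 + 5·-2 + 3·-2 + -2·-1 + 2·2 + 2·-1 + -1·-2.

-11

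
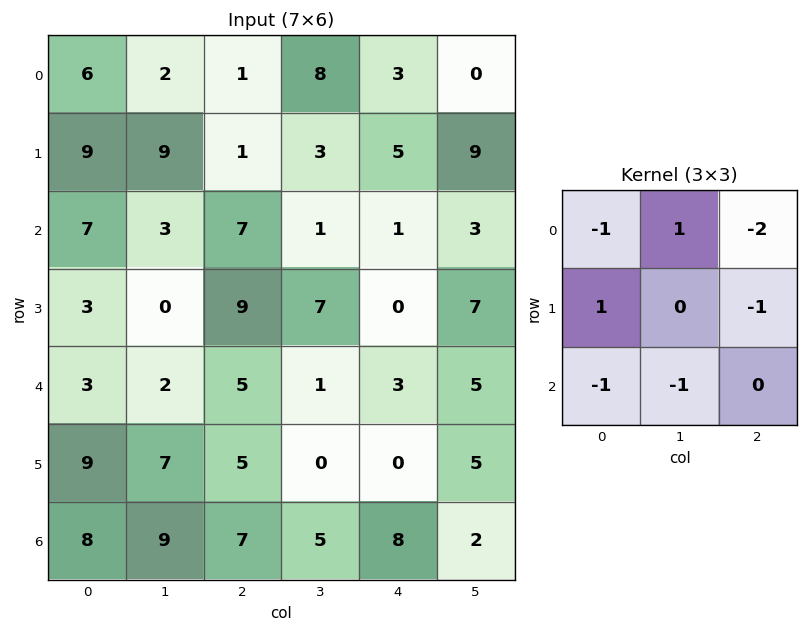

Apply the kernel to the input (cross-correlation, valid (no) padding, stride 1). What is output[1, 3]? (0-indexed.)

-25

The receptive field on the input at this output position is [3 5 9 / 1 1 3 / 7 0 7]. Elementwise product with the kernel and sum: 3·-1 + 5·1 + 9·-2 + 1·1 + 3·-1 + 7·-1 + 0·-1.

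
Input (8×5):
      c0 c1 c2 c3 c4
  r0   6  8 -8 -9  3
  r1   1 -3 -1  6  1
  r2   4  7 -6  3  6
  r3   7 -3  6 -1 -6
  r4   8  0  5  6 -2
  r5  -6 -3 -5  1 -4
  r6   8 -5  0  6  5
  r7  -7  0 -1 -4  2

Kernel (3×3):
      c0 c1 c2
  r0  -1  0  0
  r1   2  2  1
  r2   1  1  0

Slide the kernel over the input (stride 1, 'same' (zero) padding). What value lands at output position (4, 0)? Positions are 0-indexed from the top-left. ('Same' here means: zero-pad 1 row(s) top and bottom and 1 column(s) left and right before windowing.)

10

The receptive field on the zero-padded input at this output position is [0 7 -3 / 0 8 0 / 0 -6 -3]. Elementwise product with the kernel and sum: 0·-1 + 0·2 + 8·2 + 0·1 + 0·1 + -6·1.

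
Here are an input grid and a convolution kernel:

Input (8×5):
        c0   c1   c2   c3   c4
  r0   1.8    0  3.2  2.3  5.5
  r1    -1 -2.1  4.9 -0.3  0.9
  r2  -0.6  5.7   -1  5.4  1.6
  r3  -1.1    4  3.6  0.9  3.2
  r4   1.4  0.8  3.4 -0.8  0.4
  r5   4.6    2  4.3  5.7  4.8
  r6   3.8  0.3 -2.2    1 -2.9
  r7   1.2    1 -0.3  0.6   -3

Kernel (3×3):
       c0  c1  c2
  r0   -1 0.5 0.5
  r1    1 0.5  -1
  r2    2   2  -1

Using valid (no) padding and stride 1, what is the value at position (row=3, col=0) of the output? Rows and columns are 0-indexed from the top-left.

The receptive field on the input at this output position is [-1.1 4 3.6 / 1.4 0.8 3.4 / 4.6 2 4.3]. Elementwise product with the kernel and sum: -1.1·-1 + 4·0.5 + 3.6·0.5 + 1.4·1 + 0.8·0.5 + 3.4·-1 + 4.6·2 + 2·2 + 4.3·-1.

12.2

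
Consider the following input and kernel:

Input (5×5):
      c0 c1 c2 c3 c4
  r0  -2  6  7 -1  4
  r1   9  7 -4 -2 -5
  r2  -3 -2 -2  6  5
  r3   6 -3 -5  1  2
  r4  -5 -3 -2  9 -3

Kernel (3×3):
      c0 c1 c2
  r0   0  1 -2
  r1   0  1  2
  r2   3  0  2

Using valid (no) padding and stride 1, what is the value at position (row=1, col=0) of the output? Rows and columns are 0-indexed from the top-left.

The receptive field on the input at this output position is [9 7 -4 / -3 -2 -2 / 6 -3 -5]. Elementwise product with the kernel and sum: 7·1 + -4·-2 + -2·1 + -2·2 + 6·3 + -5·2.

17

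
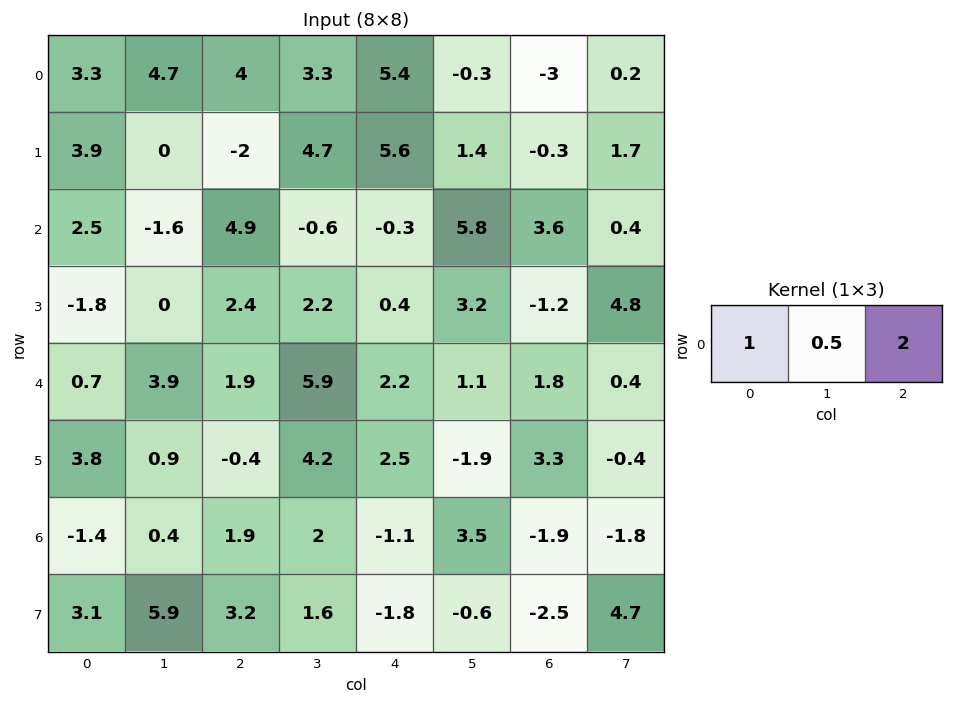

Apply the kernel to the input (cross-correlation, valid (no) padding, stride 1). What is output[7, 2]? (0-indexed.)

0.4

The receptive field on the input at this output position is [3.2 1.6 -1.8]. Elementwise product with the kernel and sum: 3.2·1 + 1.6·0.5 + -1.8·2.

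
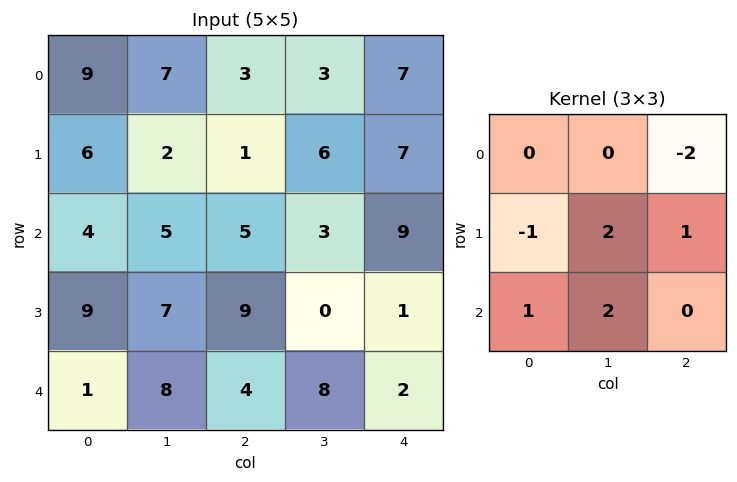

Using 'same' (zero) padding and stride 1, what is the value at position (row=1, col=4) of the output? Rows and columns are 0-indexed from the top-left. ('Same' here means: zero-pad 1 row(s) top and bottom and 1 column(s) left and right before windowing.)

The receptive field on the zero-padded input at this output position is [3 7 0 / 6 7 0 / 3 9 0]. Elementwise product with the kernel and sum: 0·-2 + 6·-1 + 7·2 + 0·1 + 3·1 + 9·2.

29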